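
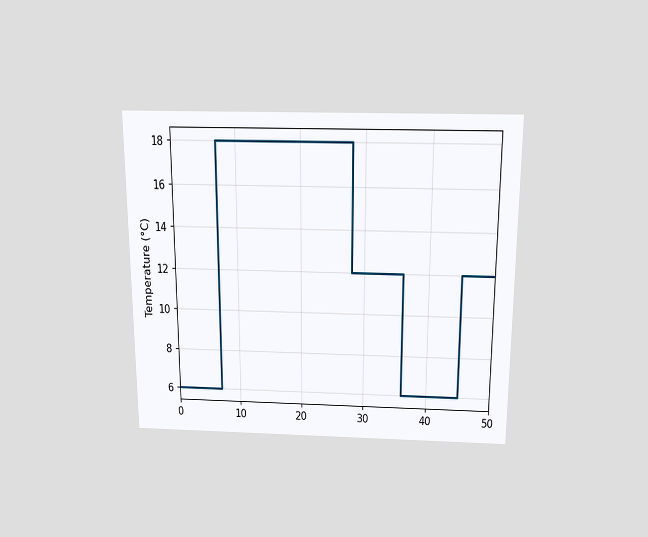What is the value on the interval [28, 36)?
12°C

The chart is viewed slightly from above. On [28, 36) the step sits at 12°C.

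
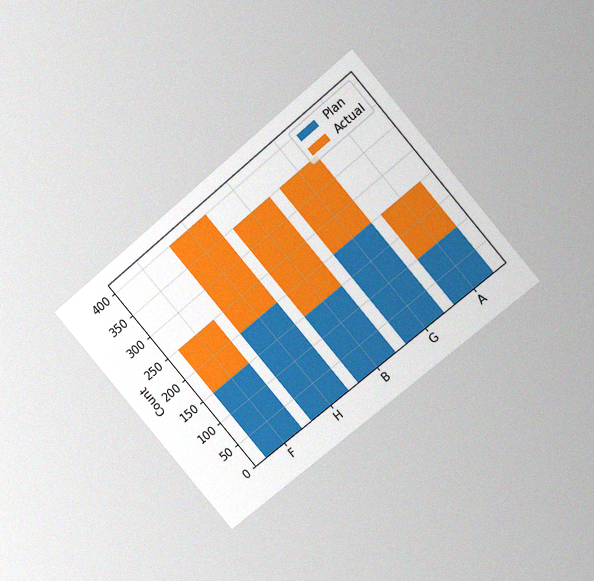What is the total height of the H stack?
The chart is tilted about 40° counter-clockwise and viewed at a slight angle, with some photo noise. The H stack's top reaches 400 on the y-axis.

400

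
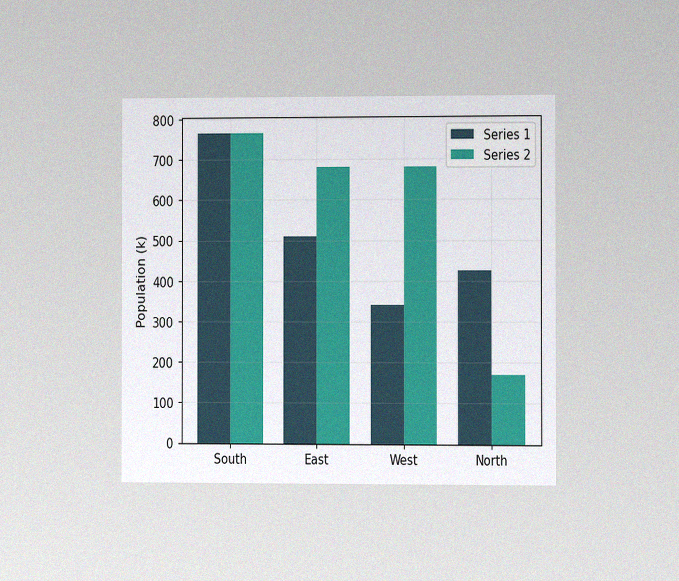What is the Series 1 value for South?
The chart is viewed at a slight angle, with some photo noise. The Series 1 bar at South reaches 765k on the y-axis.

765k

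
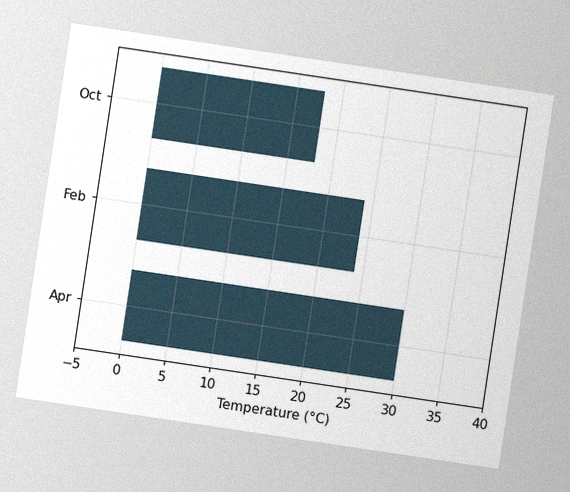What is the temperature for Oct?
18°C

The chart is tilted about 8° clockwise, with some photo noise. Reading along the chart's x-axis, the Oct bar reaches 18°C.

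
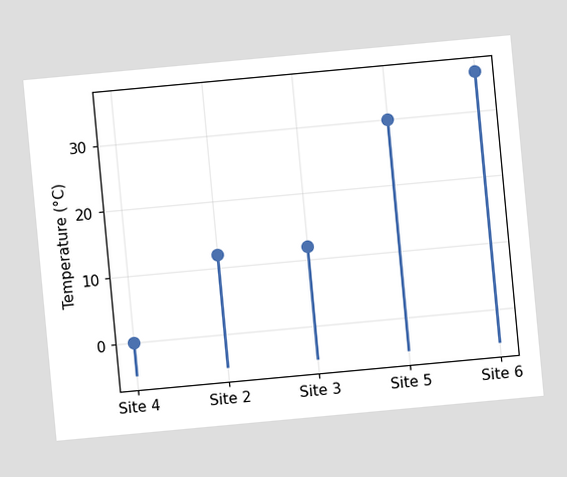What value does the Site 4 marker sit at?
0°C

The chart is tilted about 5° counter-clockwise. The Site 4 marker sits at 0°C.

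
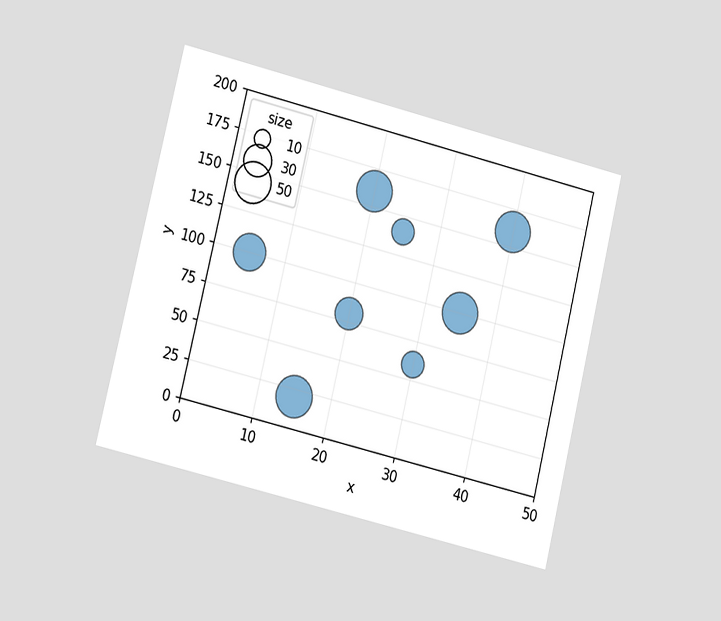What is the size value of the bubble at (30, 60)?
20

The chart is tilted about 14° clockwise and viewed at a slight angle. Matching the bubble at (30, 60) against the size legend gives 20.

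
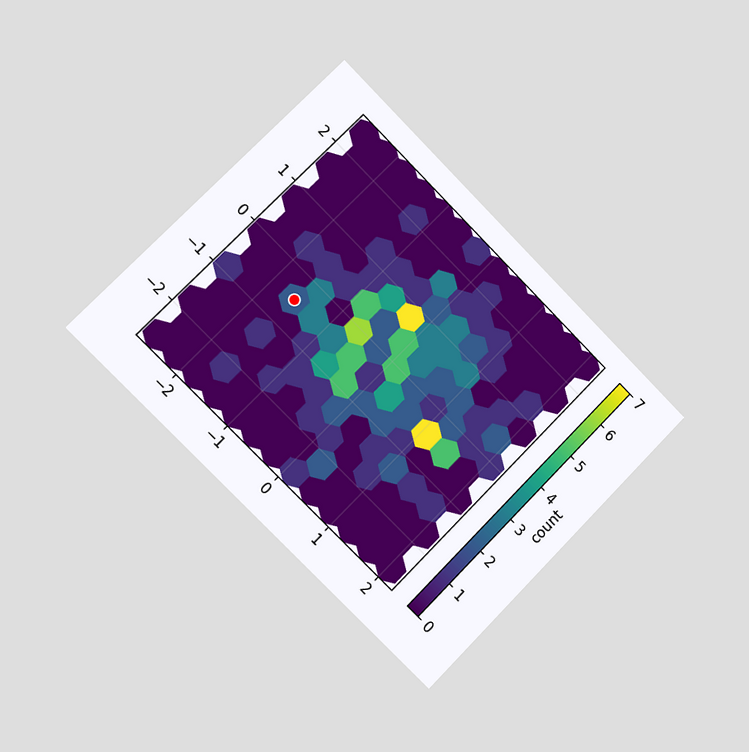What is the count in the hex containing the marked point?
The chart is tilted about 45° clockwise and viewed slightly from the left. The marked hex reads 2 on the colorbar.

2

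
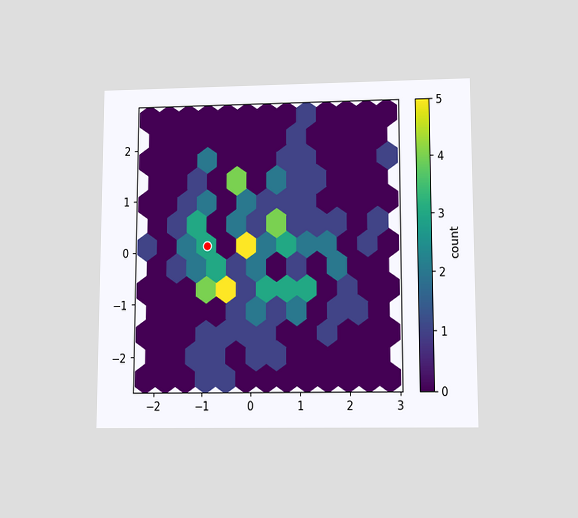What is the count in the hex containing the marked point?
The chart is viewed slightly from below. The marked hex reads 3 on the colorbar.

3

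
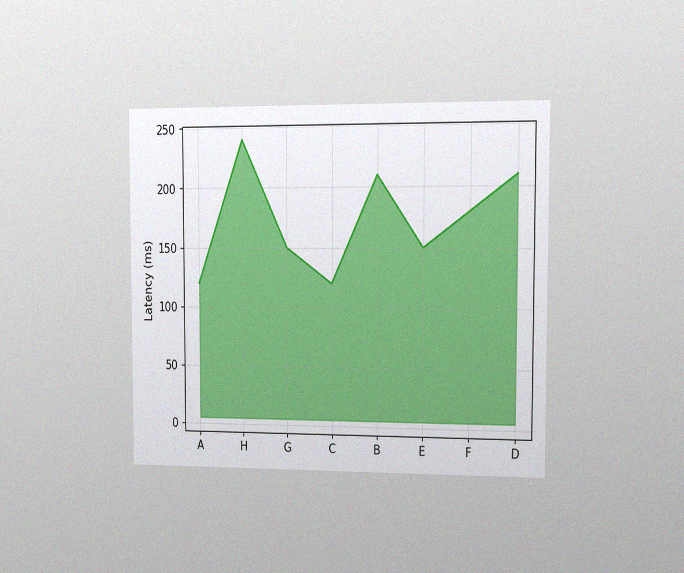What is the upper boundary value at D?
The chart is viewed slightly from the right, with some photo noise. At D the upper boundary is at 210ms.

210ms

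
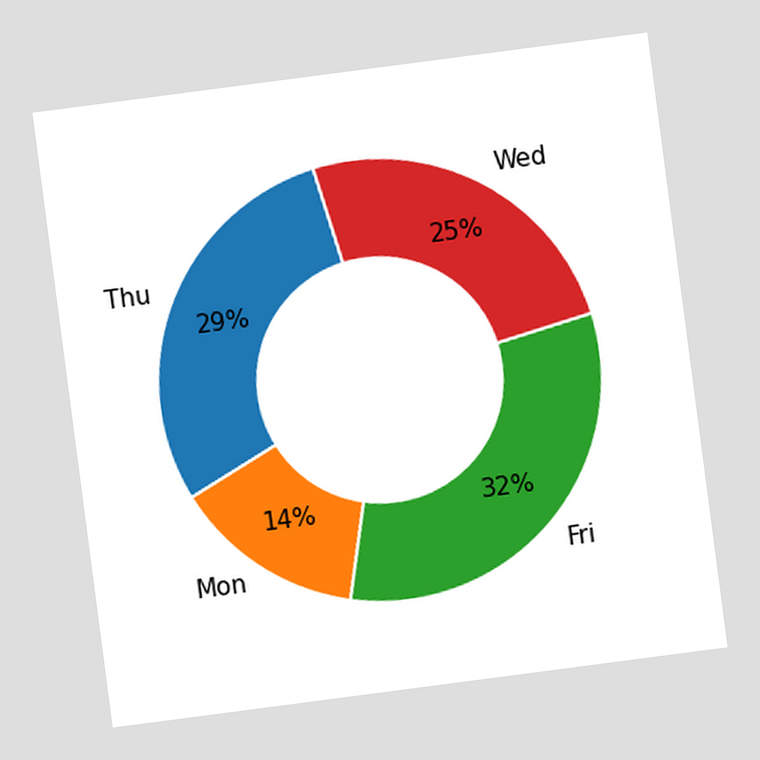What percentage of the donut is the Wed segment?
The chart is tilted about 7° counter-clockwise. The Wed segment takes up 25% of the ring.

25%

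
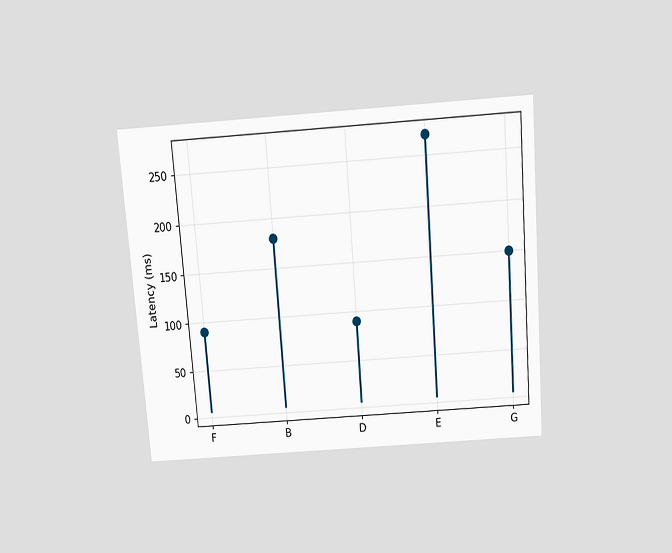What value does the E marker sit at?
270ms

The chart is tilted about 4° counter-clockwise and viewed slightly from above. The E marker sits at 270ms.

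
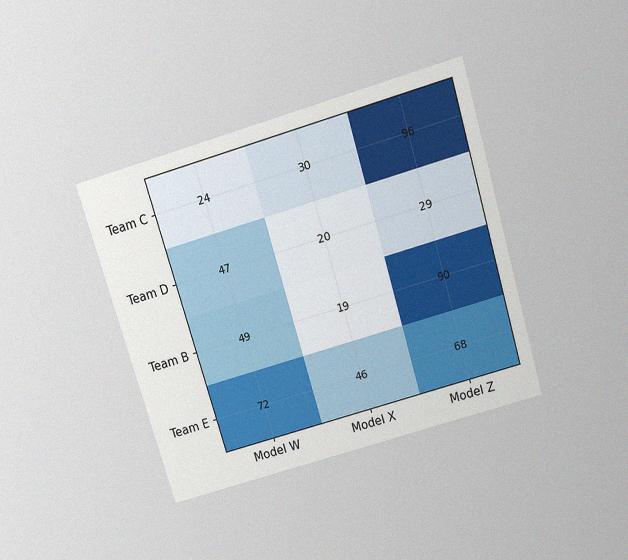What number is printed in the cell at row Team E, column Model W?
The chart is tilted about 17° counter-clockwise and viewed slightly from above, with some photo noise. The (Team E, Model W) cell reads 72.

72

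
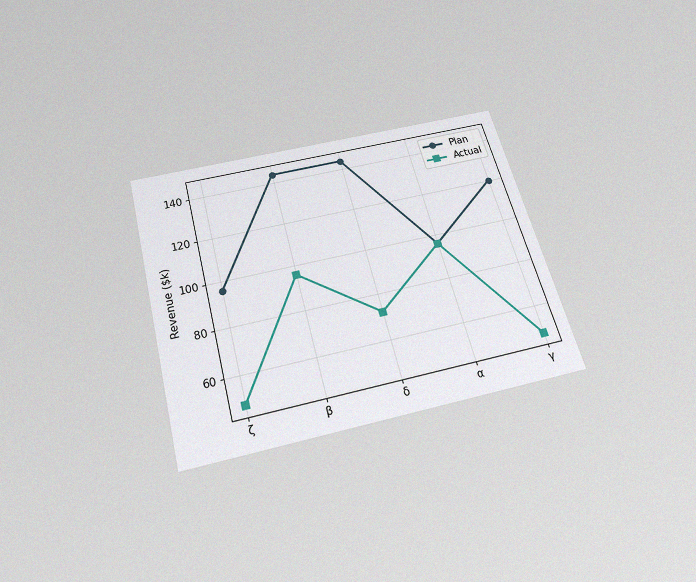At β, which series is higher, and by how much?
Plan, by $48k

The chart is tilted about 15° counter-clockwise and viewed slightly from below, with some photo noise. At β, Plan sits above the other line by $48k.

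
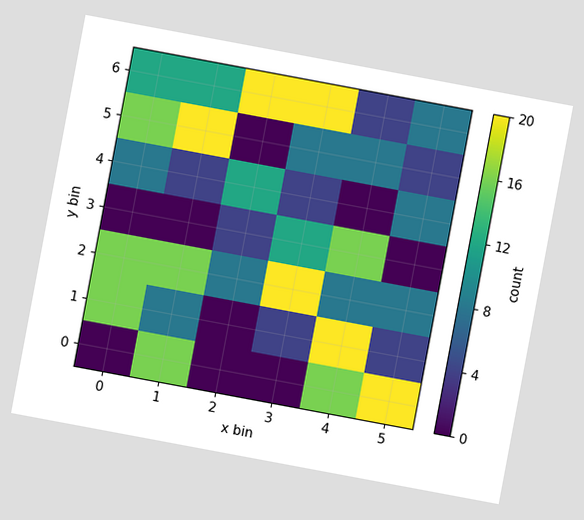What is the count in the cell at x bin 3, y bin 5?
The chart is tilted about 11° clockwise. Matching the cell (3, 5) against the colorbar gives 8.

8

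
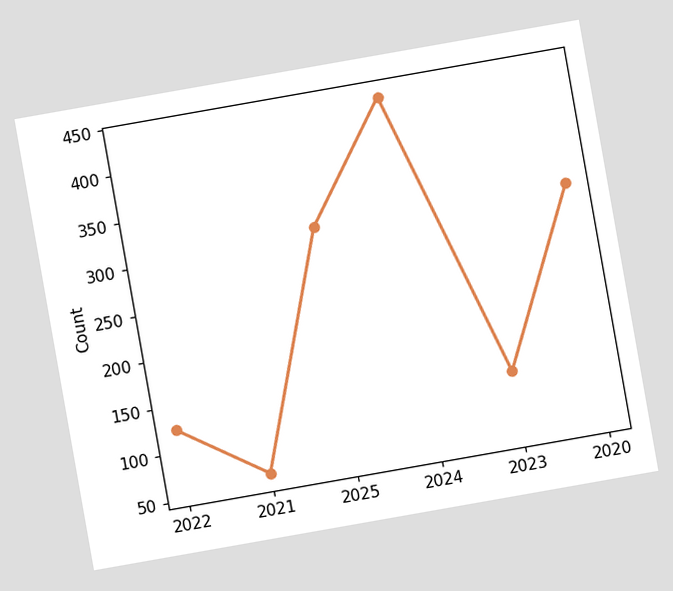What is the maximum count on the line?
The chart is tilted about 10° counter-clockwise. The highest point is at 2024, and reading across to the y-axis gives 434.

434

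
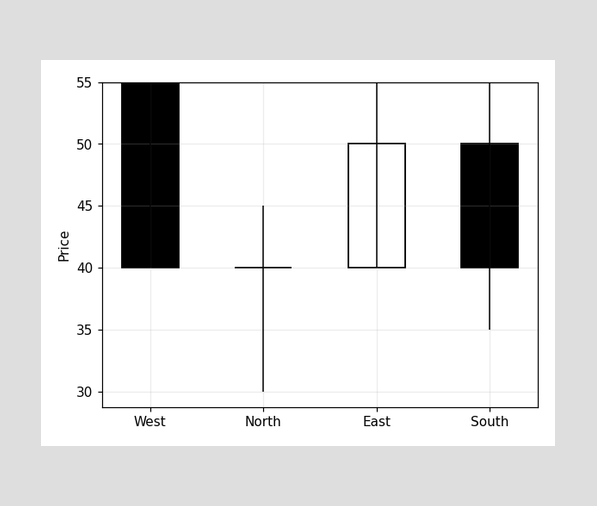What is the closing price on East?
The East candle closes at 50.

50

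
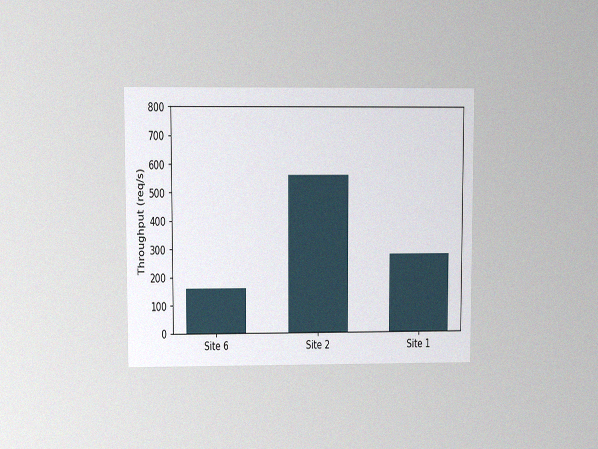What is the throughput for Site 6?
160req/s

The chart is viewed at a slight angle, with some photo noise. Reading along the chart's y-axis, the Site 6 bar reaches 160req/s.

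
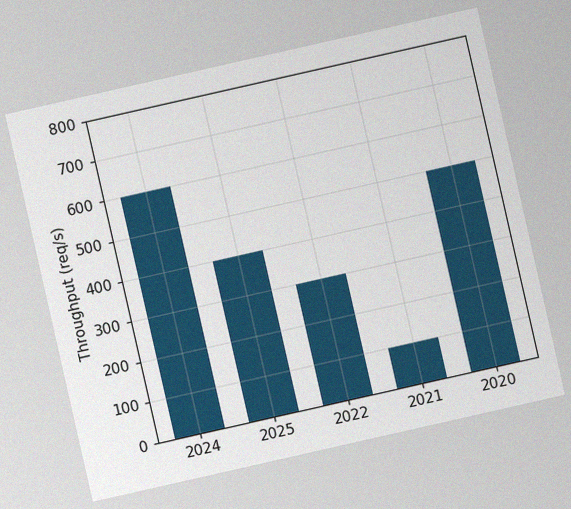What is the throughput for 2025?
400req/s

The chart is tilted about 13° counter-clockwise, with some photo noise. Reading along the chart's y-axis, the 2025 bar reaches 400req/s.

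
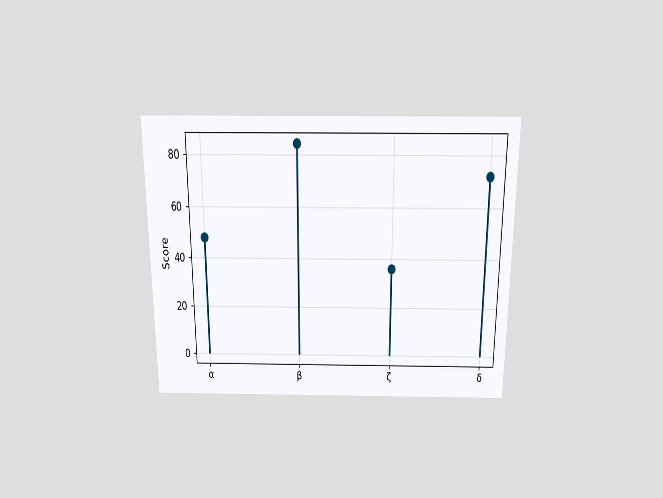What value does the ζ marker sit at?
36

The chart is viewed slightly from above. The ζ marker sits at 36.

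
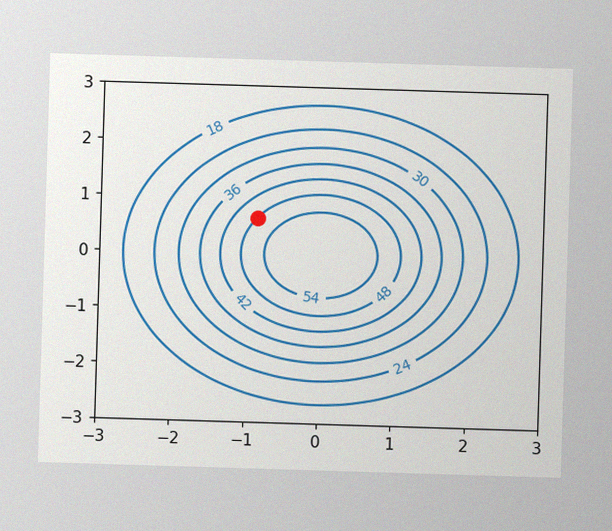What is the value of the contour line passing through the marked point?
48

The image has some photo noise and uneven lighting. The marked point sits on the contour labelled 48.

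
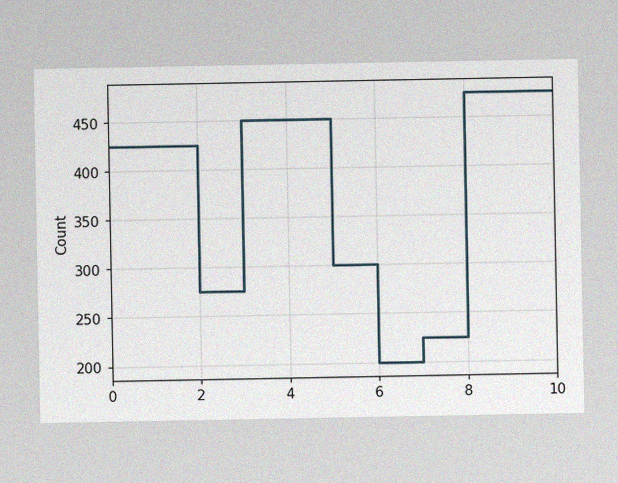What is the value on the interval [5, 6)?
300

The image has some photo noise and uneven lighting. On [5, 6) the step sits at 300.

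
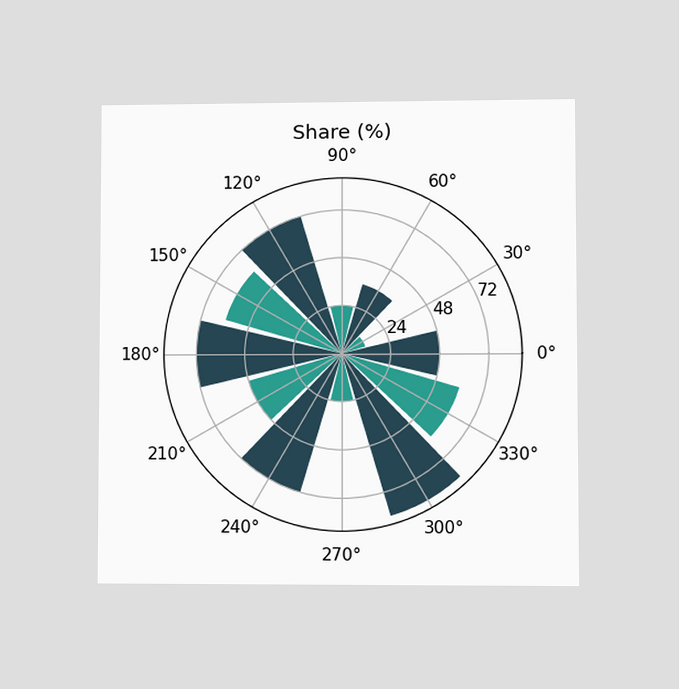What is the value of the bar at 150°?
The chart is viewed at a slight angle. The bar at 150° reaches 60% on the radial axis.

60%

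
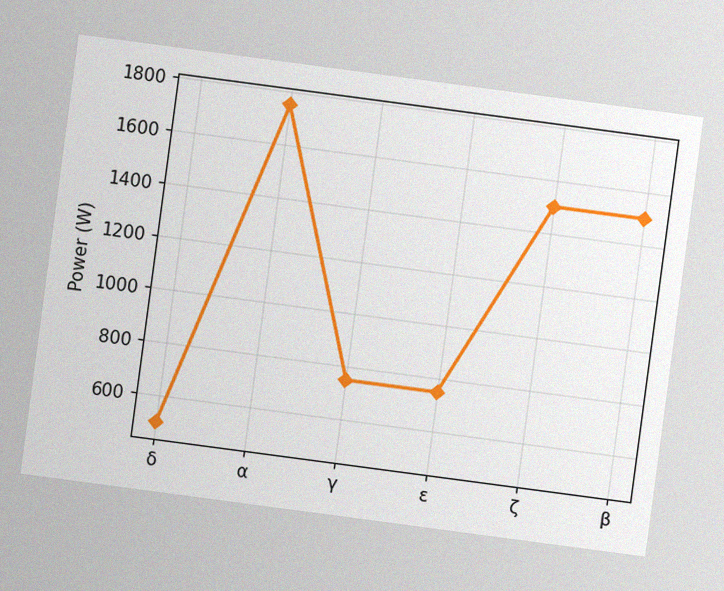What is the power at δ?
500W

The chart is tilted about 8° clockwise, with some photo noise. At δ, the line is at 500W.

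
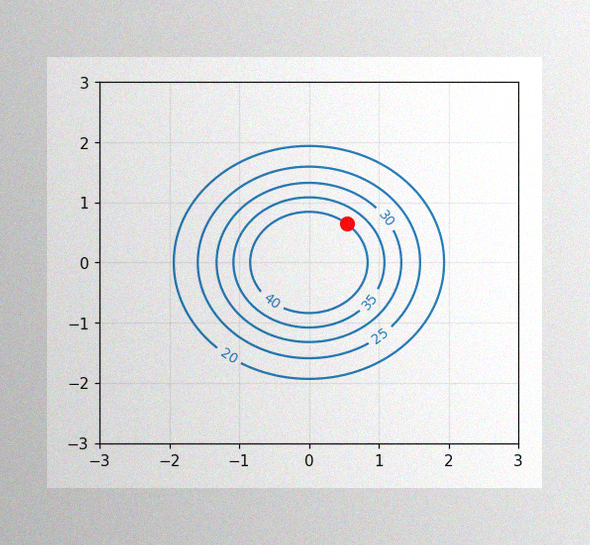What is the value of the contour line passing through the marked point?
The image has some photo noise and uneven lighting. The marked point sits on the contour labelled 40.

40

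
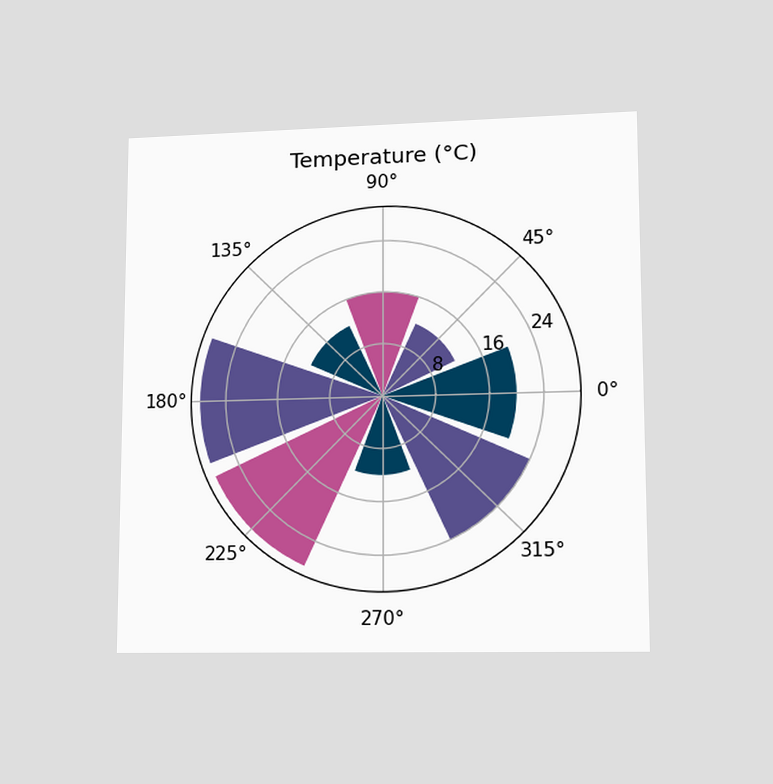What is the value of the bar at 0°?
The chart is viewed at a slight angle. The bar at 0° reaches 20°C on the radial axis.

20°C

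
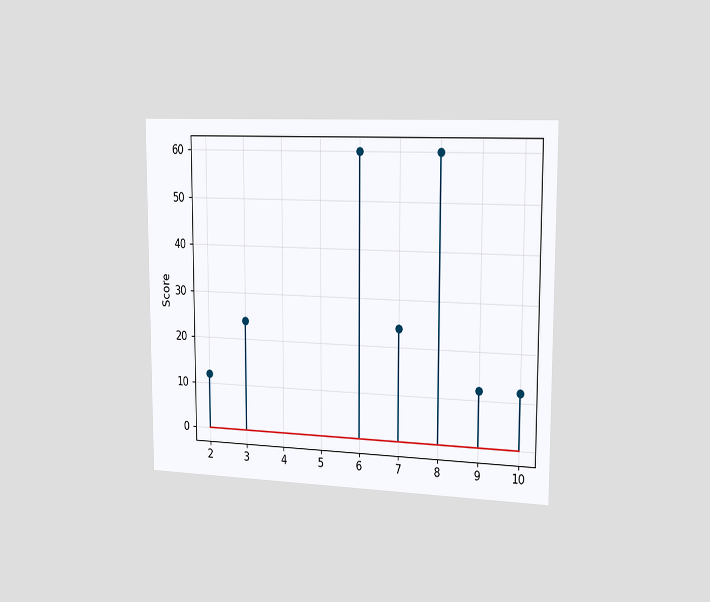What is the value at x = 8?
The chart is viewed slightly from the right. The stem at x=8 reaches 60.

60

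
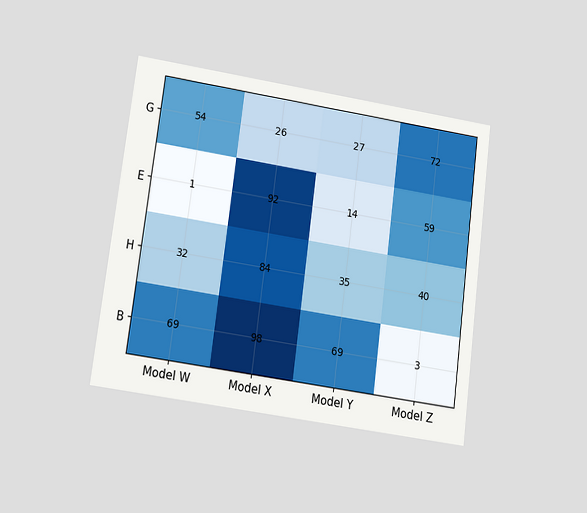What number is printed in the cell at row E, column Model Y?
The chart is tilted about 7° clockwise and viewed at a slight angle. The (E, Model Y) cell reads 14.

14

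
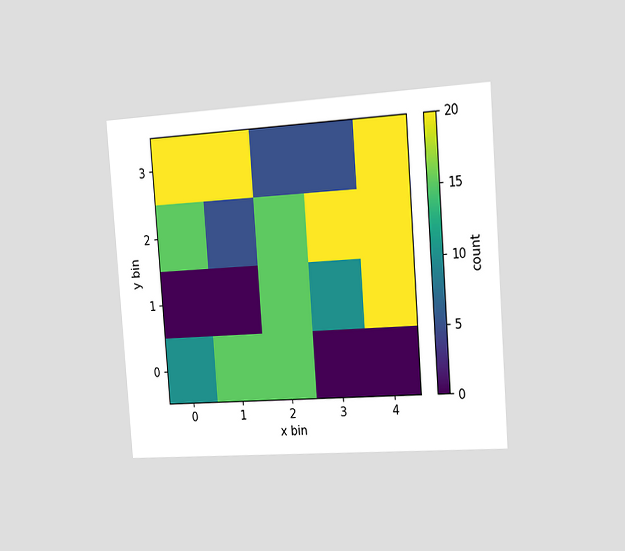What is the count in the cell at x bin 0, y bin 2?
The chart is tilted about 4° counter-clockwise and viewed slightly from the right. Matching the cell (0, 2) against the colorbar gives 15.

15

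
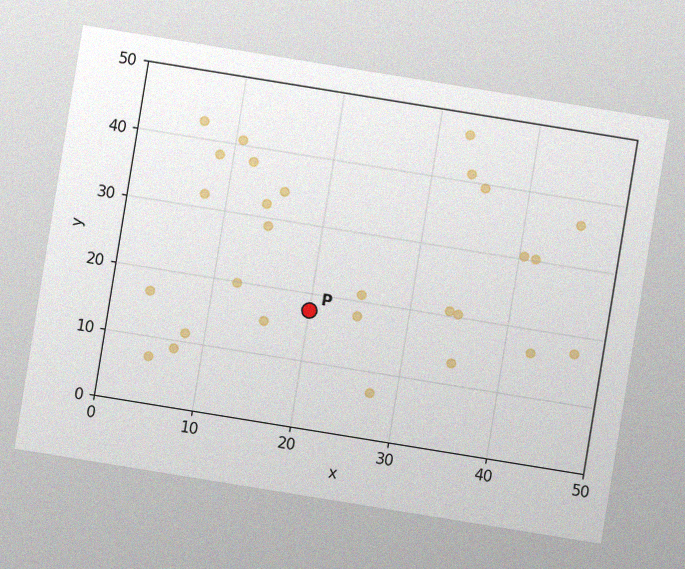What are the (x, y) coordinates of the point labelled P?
(20, 17.5)

The chart is tilted about 9° clockwise, with some photo noise. Following the gridlines from P to each axis, P sits at (20, 17.5).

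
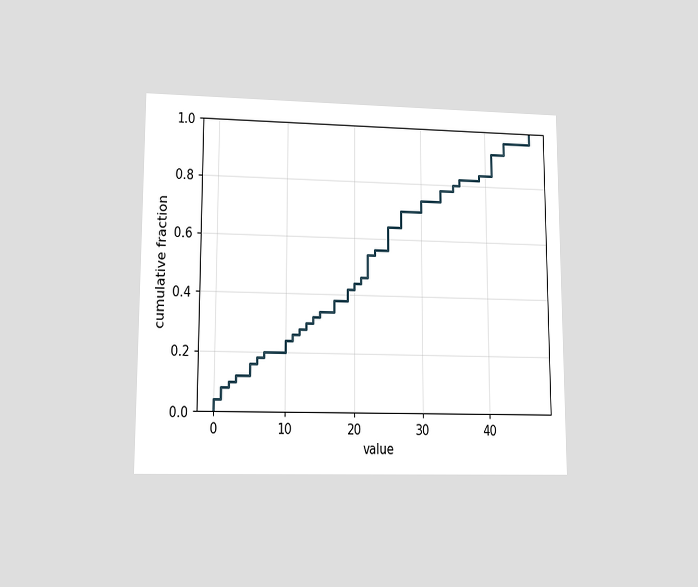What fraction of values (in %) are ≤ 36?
82%

The chart is viewed at a slight angle. At x=36 the ECDF step is at 82%.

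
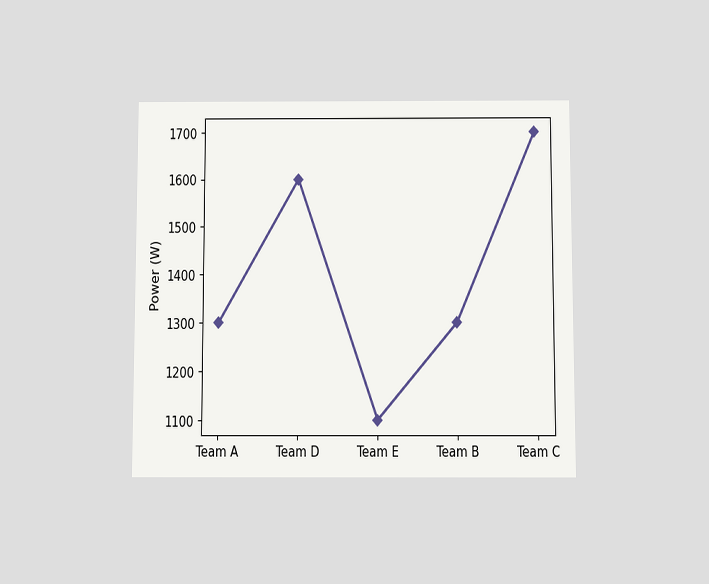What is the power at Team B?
The chart is viewed slightly from below. At Team B, the line is at 1300W.

1300W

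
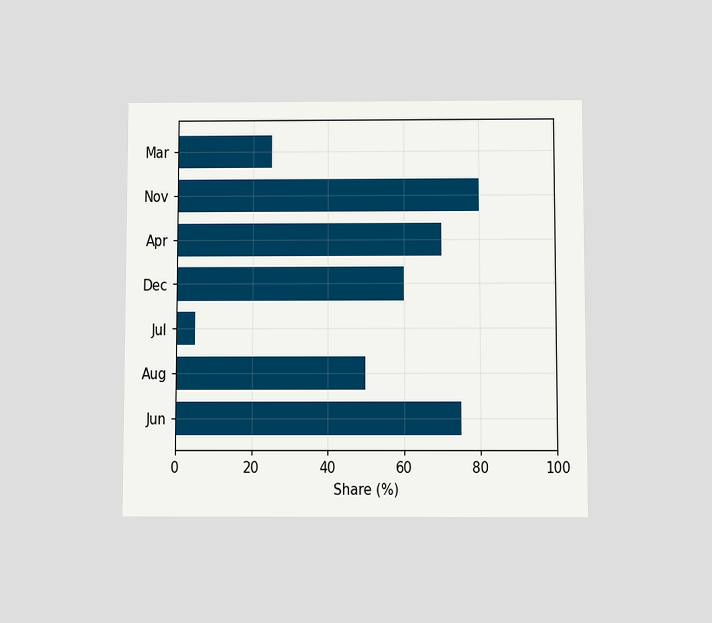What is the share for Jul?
5%

The chart is viewed slightly from below. Reading along the chart's x-axis, the Jul bar reaches 5%.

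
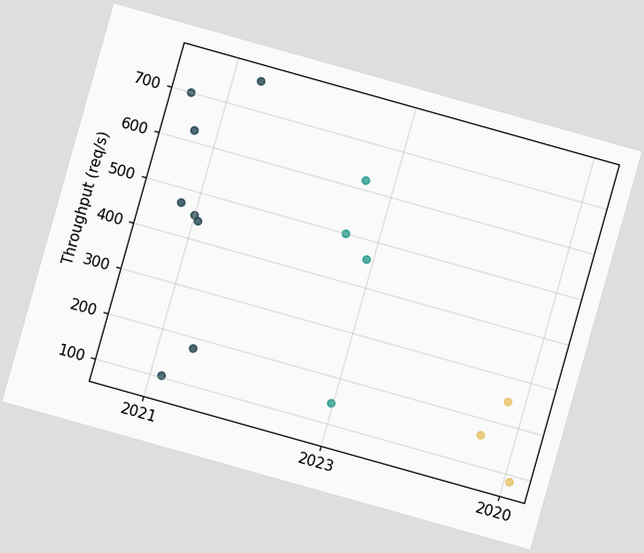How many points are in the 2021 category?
8

The chart is tilted about 16° clockwise. Counting the markers in the 2021 column gives 8.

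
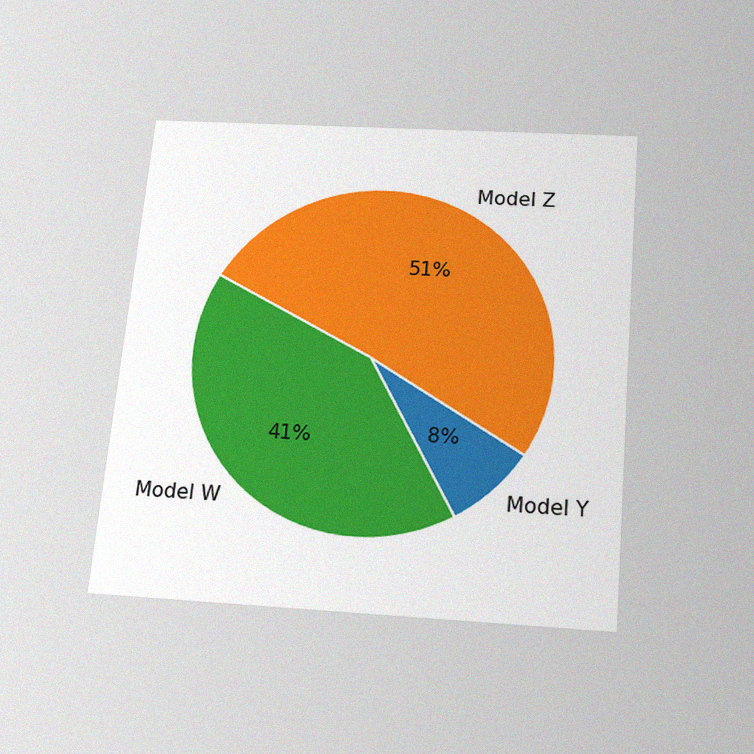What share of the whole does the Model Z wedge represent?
The chart is tilted about 5° clockwise and viewed slightly from below, with some photo noise. The Model Z slice takes up 51% of the pie.

51%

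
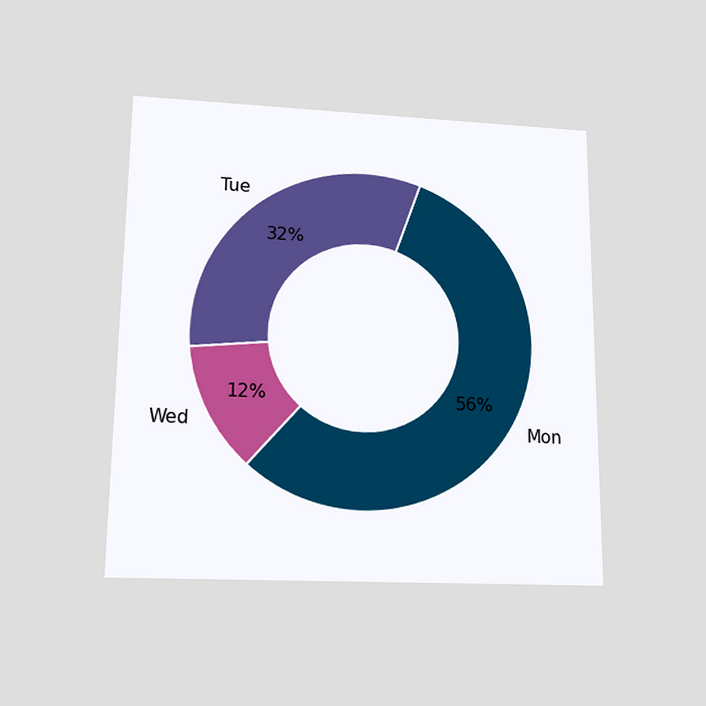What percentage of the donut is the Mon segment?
56%

The chart is viewed slightly from below. The Mon segment takes up 56% of the ring.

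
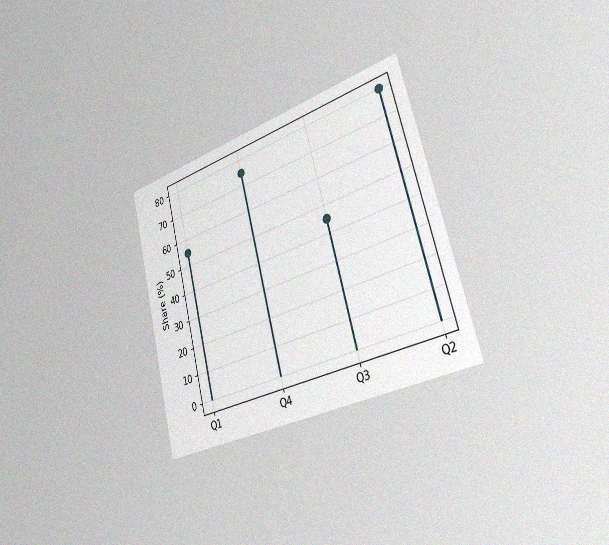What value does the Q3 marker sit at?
45%

The chart is tilted about 14° counter-clockwise and viewed slightly from the right, with some photo noise. The Q3 marker sits at 45%.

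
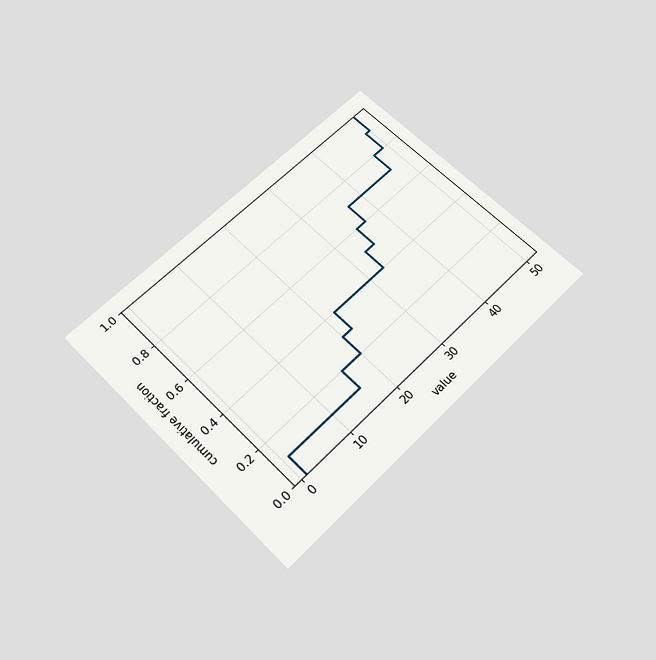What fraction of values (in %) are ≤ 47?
80%

The chart is tilted about 45° counter-clockwise and viewed slightly from below. At x=47 the ECDF step is at 80%.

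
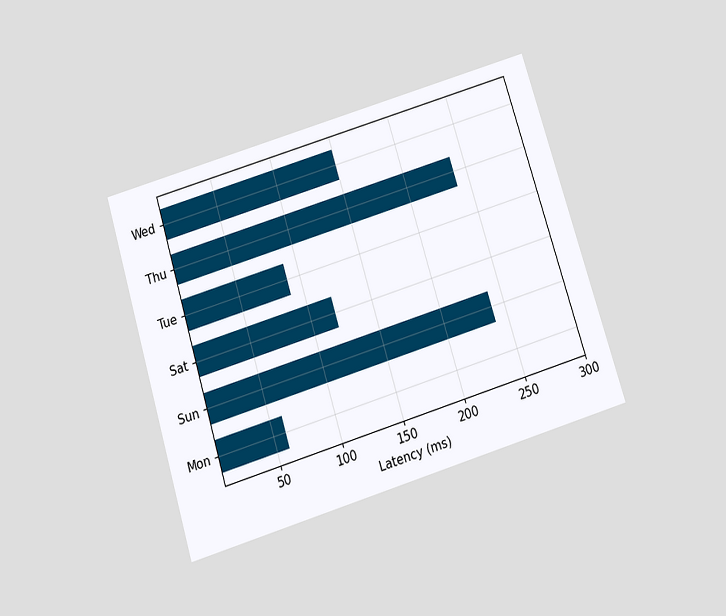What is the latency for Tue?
90ms

The chart is tilted about 17° counter-clockwise and viewed slightly from below. Reading along the chart's x-axis, the Tue bar reaches 90ms.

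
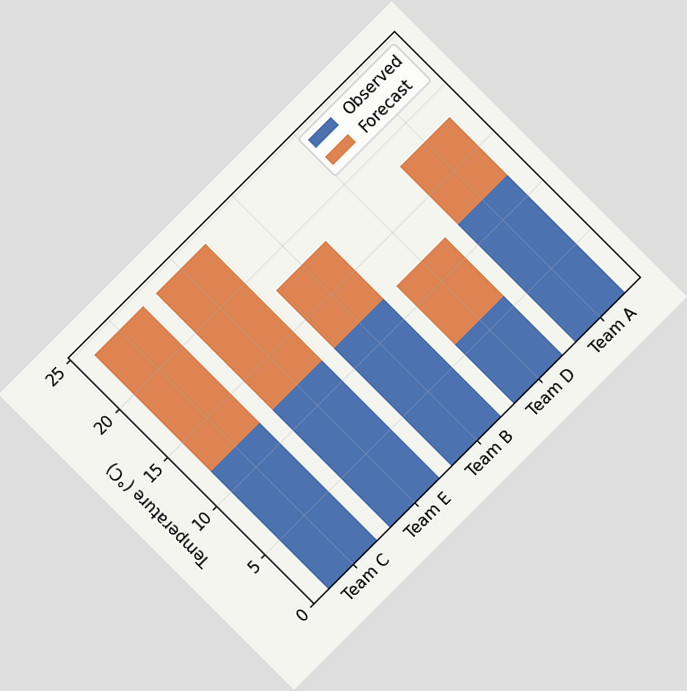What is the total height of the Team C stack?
The chart is tilted about 45° counter-clockwise. The Team C stack's top reaches 24°C on the y-axis.

24°C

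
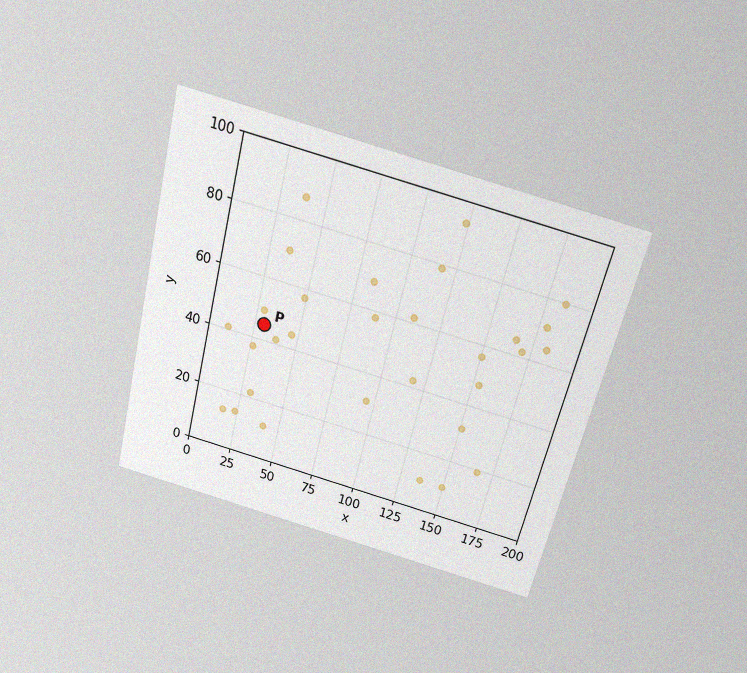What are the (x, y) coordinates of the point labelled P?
The chart is tilted about 14° clockwise and viewed slightly from above, with some photo noise. Following the gridlines from P to each axis, P sits at (30, 45).

(30, 45)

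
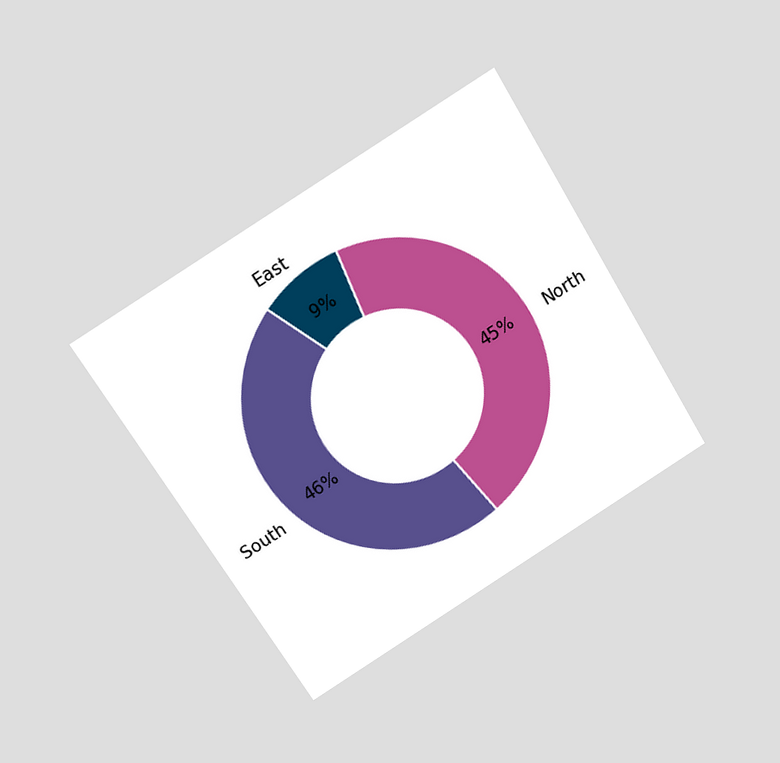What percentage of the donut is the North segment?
The chart is tilted about 32° counter-clockwise and viewed slightly from above. The North segment takes up 45% of the ring.

45%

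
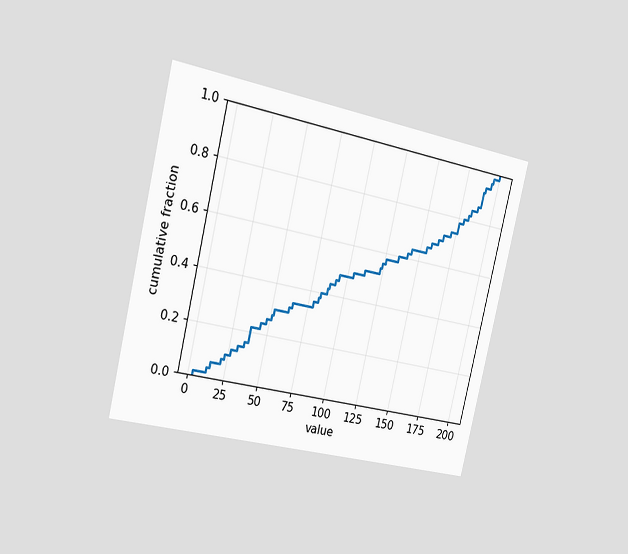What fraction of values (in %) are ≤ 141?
62%

The chart is tilted about 13° clockwise and viewed slightly from the left. At x=141 the ECDF step is at 62%.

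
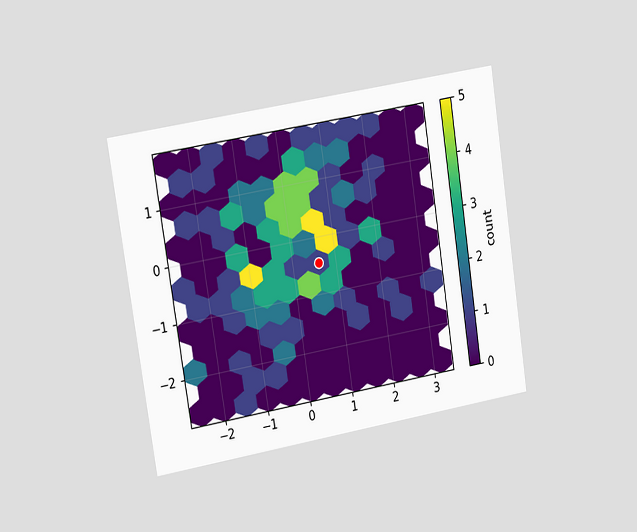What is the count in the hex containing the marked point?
The chart is tilted about 9° counter-clockwise and viewed slightly from the left. The marked hex reads 1 on the colorbar.

1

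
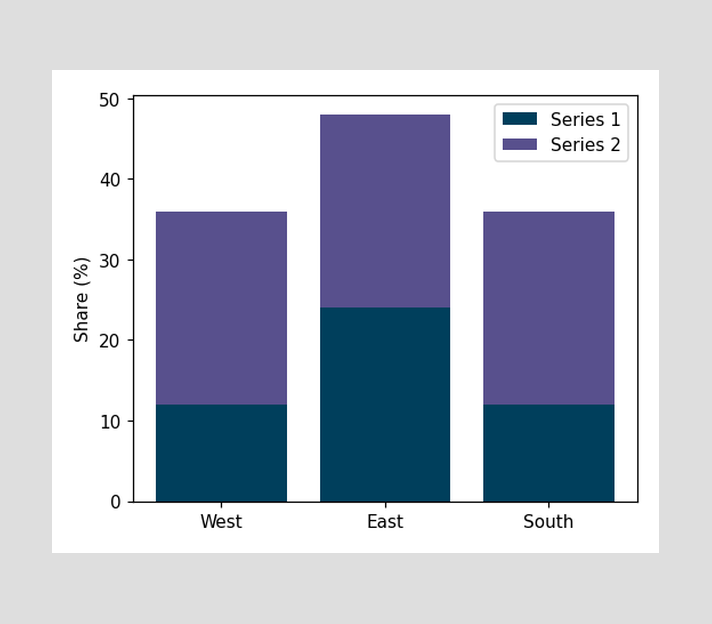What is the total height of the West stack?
36%

The West stack's top reaches 36% on the y-axis.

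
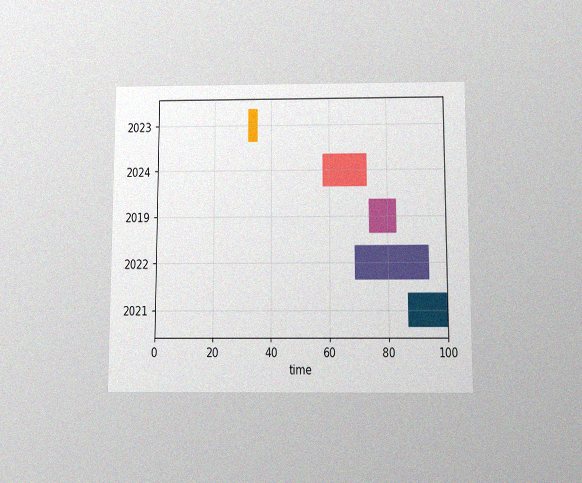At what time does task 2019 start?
74

The chart is viewed slightly from below, with some photo noise. The 2019 bar begins at t=74.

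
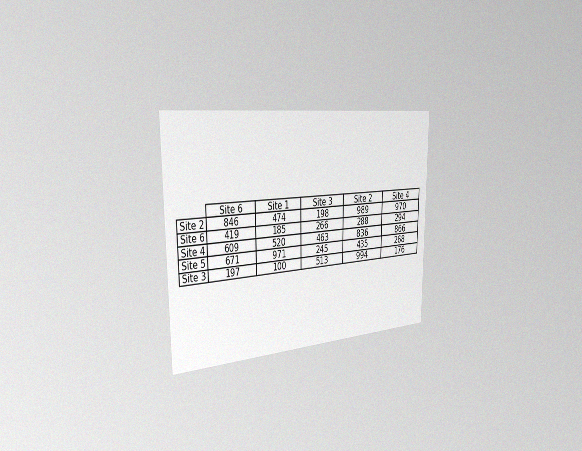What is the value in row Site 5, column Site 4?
268

The chart is viewed slightly from the left, with some photo noise. The (Site 5, Site 4) cell reads 268.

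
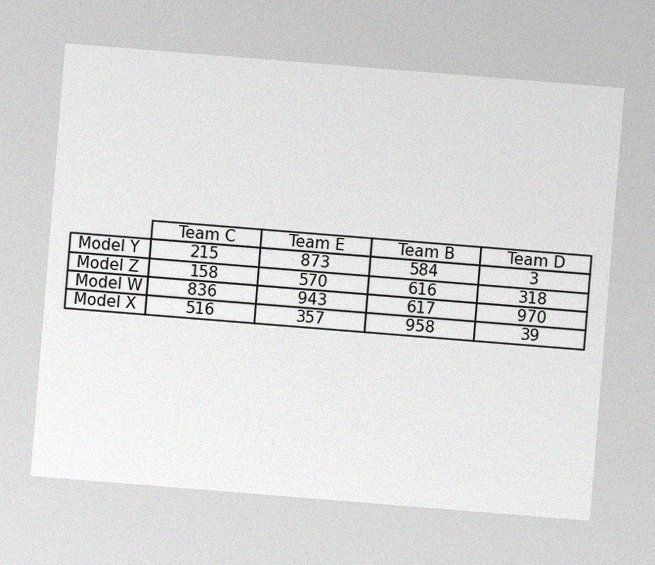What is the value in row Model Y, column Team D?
The chart is tilted about 5° clockwise, with some photo noise. The (Model Y, Team D) cell reads 3.

3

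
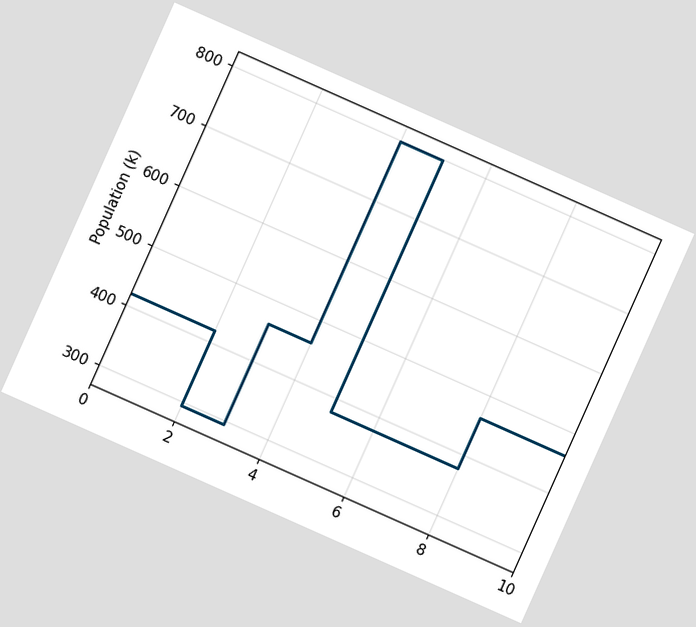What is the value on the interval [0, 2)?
The chart is tilted about 24° clockwise. On [0, 2) the step sits at 420k.

420k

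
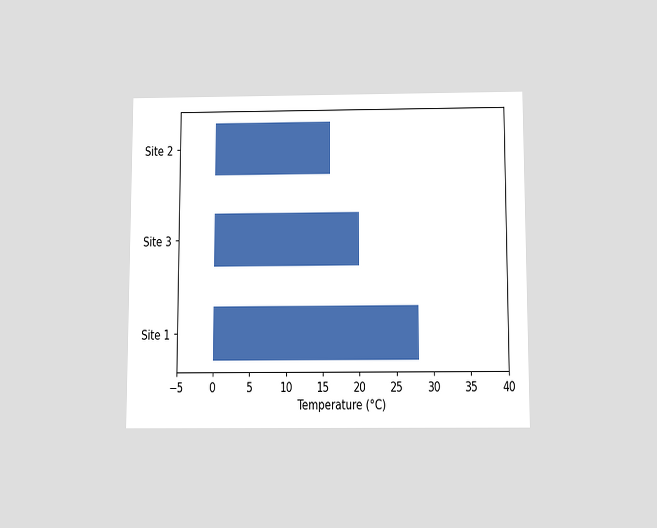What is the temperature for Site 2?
16°C

The chart is viewed slightly from below. Reading along the chart's x-axis, the Site 2 bar reaches 16°C.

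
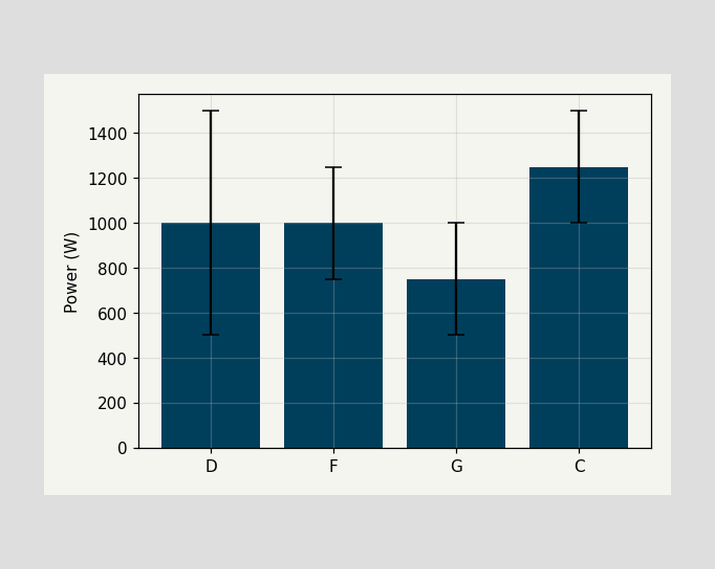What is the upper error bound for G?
The G bar's upper whisker reaches 1000W.

1000W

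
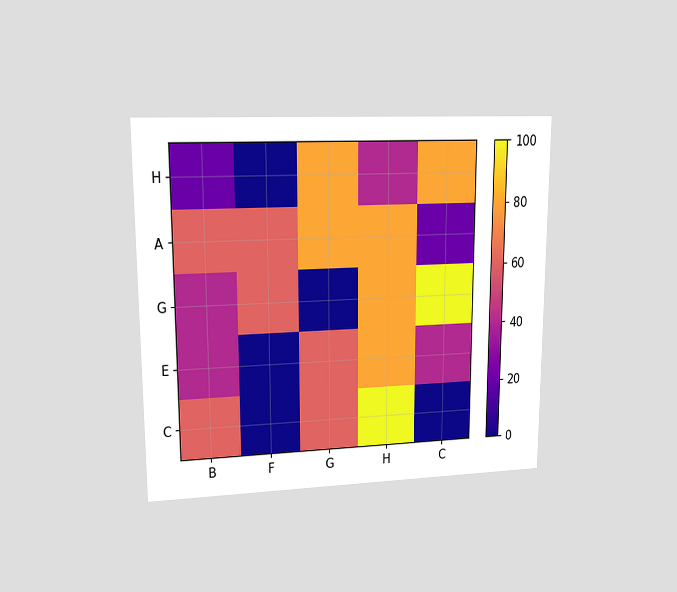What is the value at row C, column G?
60

The chart is viewed at a slight angle. Matching cell (C, G) against the colorbar gives 60.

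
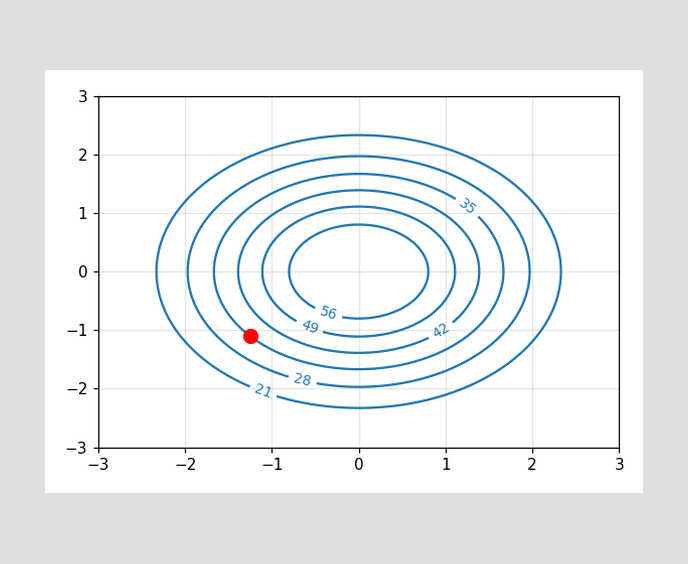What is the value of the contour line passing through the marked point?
The marked point sits on the contour labelled 35.

35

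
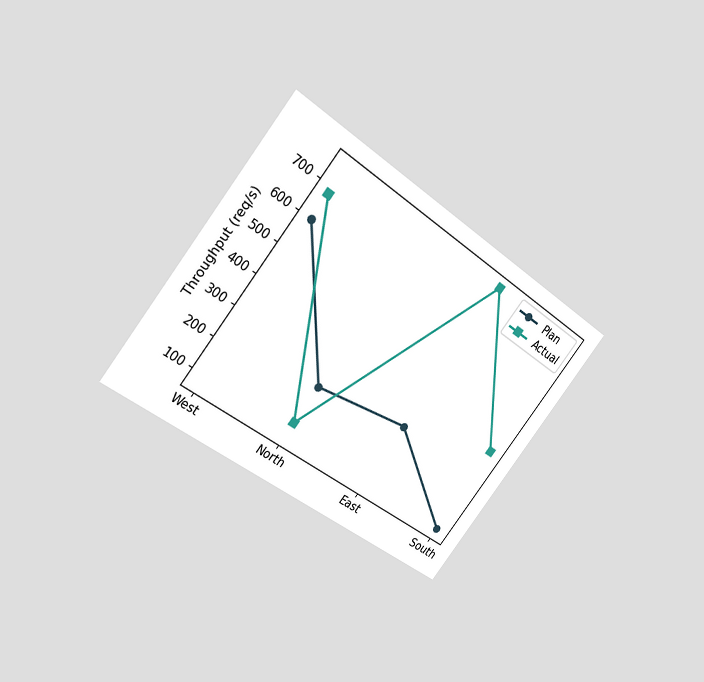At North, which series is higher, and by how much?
The chart is tilted about 38° clockwise and viewed at a slight angle. At North, Plan sits above the other line by 120req/s.

Plan, by 120req/s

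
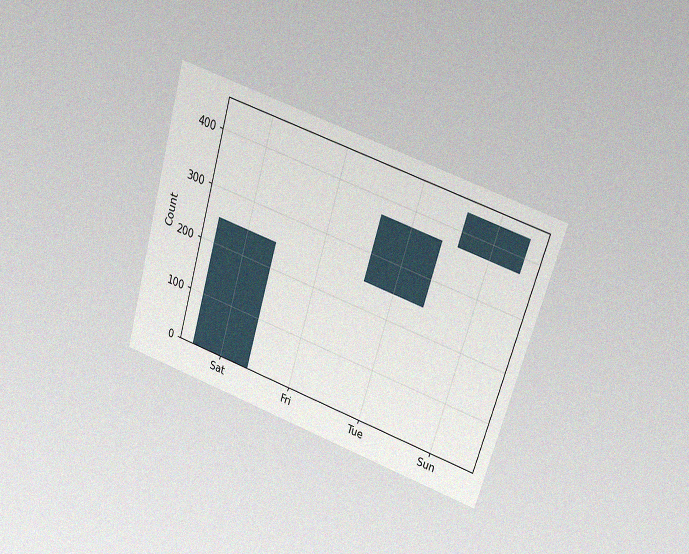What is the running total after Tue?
372

The chart is tilted about 17° clockwise and viewed at a slight angle, with some photo noise. After Tue the running total reaches 372.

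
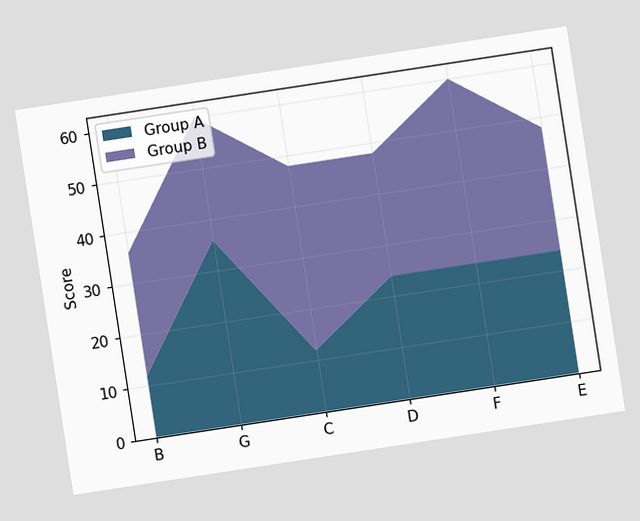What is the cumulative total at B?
36

The chart is tilted about 9° counter-clockwise. The stacked total at B reaches 36.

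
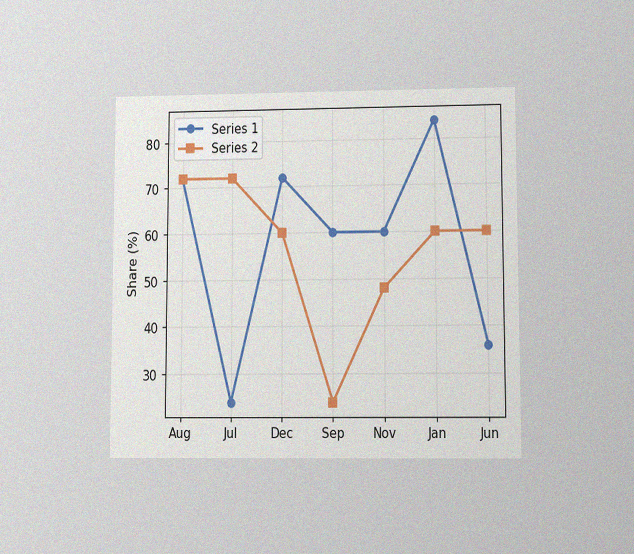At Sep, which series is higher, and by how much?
The chart is viewed at a slight angle, with some photo noise. At Sep, Series 1 sits above the other line by 36%.

Series 1, by 36%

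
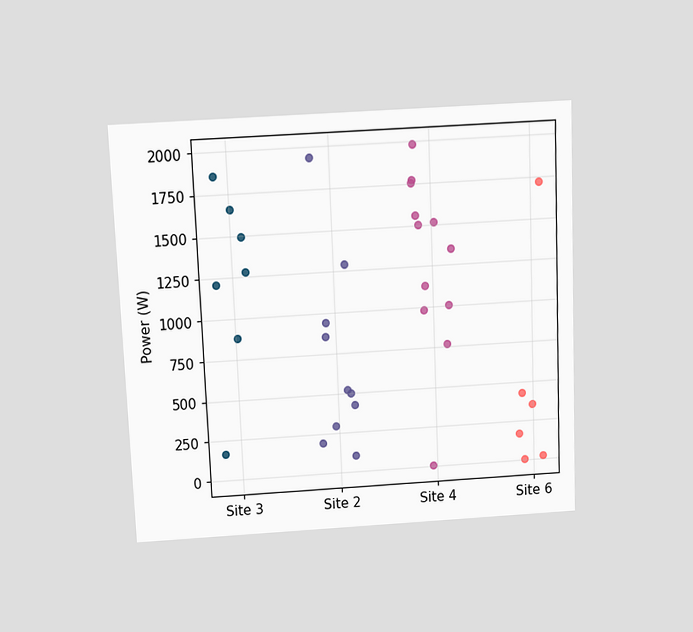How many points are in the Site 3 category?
7

The chart is tilted about 2° counter-clockwise and viewed slightly from above. Counting the markers in the Site 3 column gives 7.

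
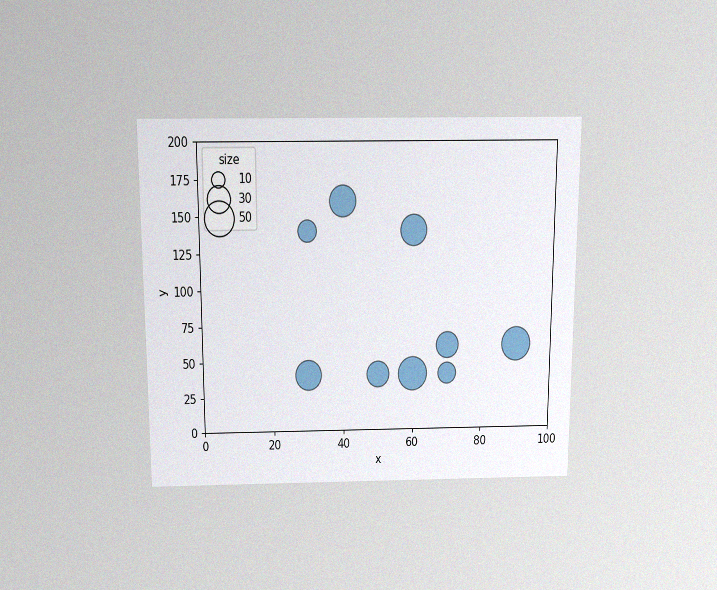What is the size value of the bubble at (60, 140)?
The chart is viewed slightly from above, with some photo noise. Matching the bubble at (60, 140) against the size legend gives 40.

40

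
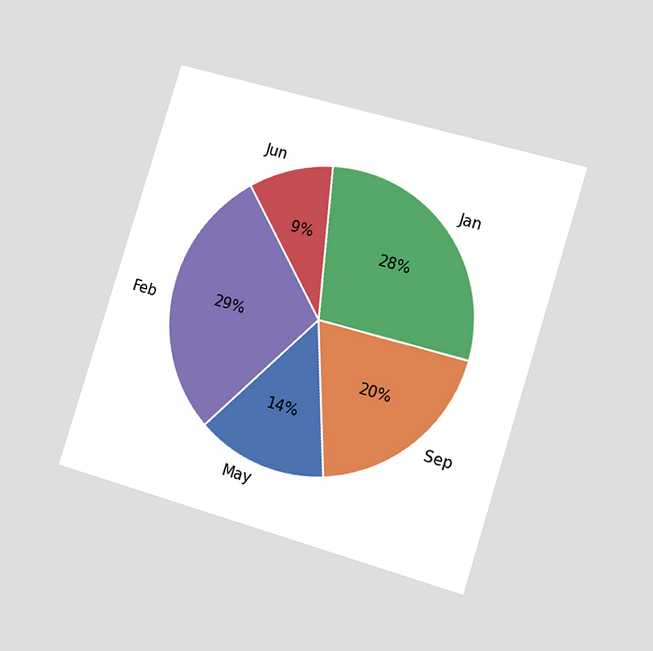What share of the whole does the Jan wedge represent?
28%

The chart is tilted about 17° clockwise and viewed slightly from the right. The Jan slice takes up 28% of the pie.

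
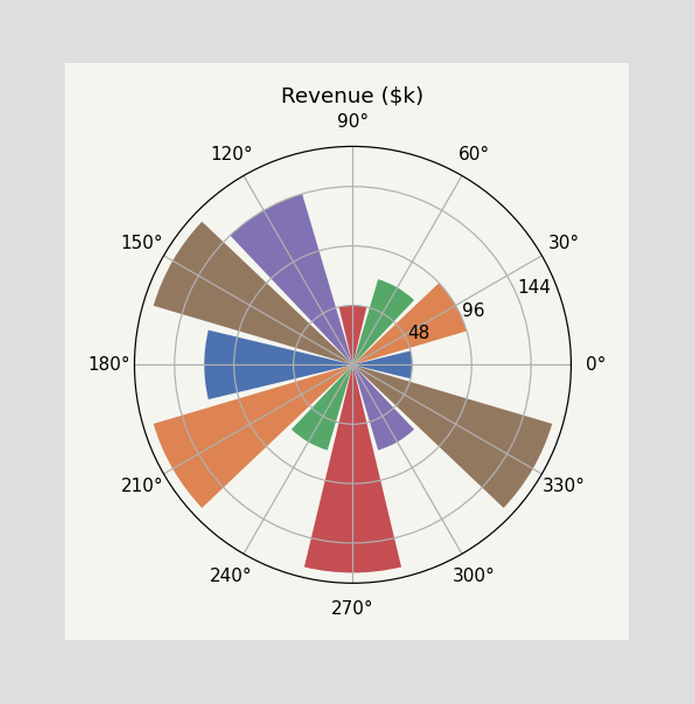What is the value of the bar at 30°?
$96k

The bar at 30° reaches $96k on the radial axis.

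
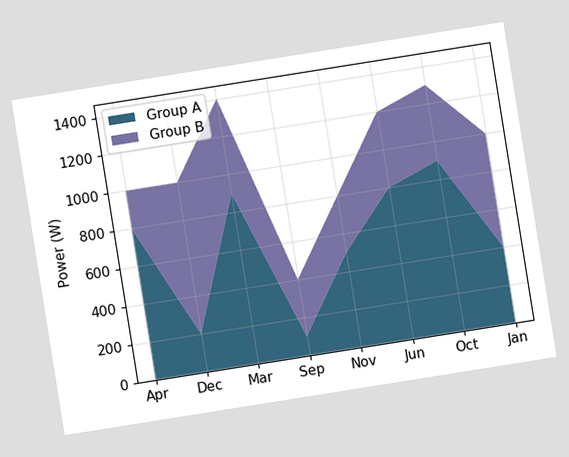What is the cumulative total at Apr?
1000W

The chart is tilted about 9° counter-clockwise. The stacked total at Apr reaches 1000W.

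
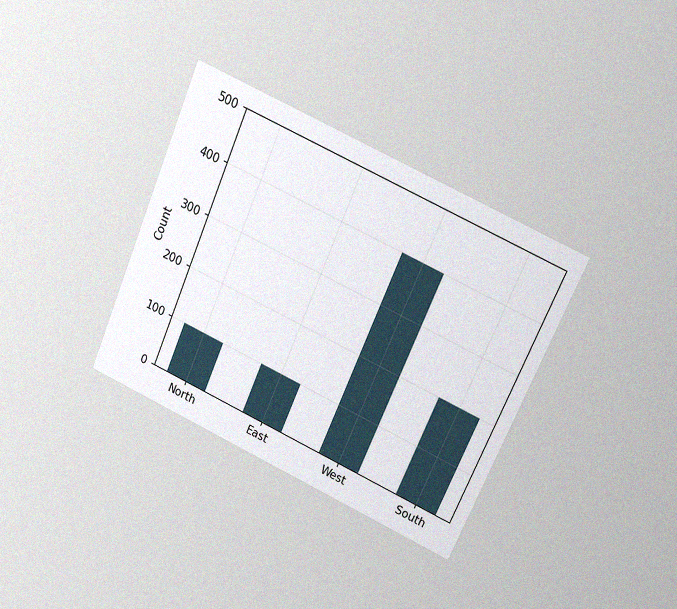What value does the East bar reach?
100

The chart is tilted about 24° clockwise and viewed at a slight angle, with some photo noise. Reading along the chart's y-axis, the East bar reaches 100.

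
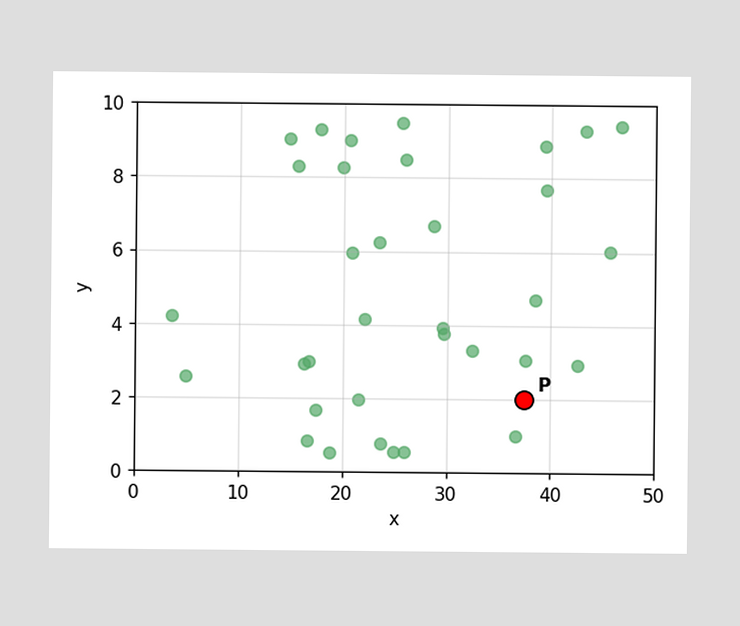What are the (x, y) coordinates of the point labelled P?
(37.5, 2)

Following the gridlines from P to each axis, P sits at (37.5, 2).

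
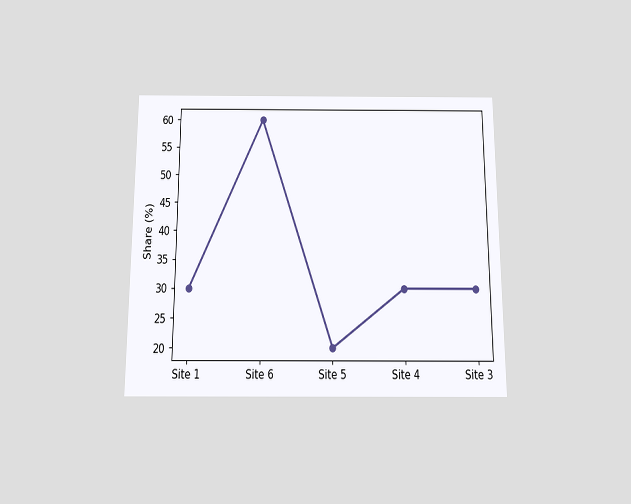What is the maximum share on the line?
60%

The chart is viewed slightly from below. The highest point is at Site 6, and reading across to the y-axis gives 60%.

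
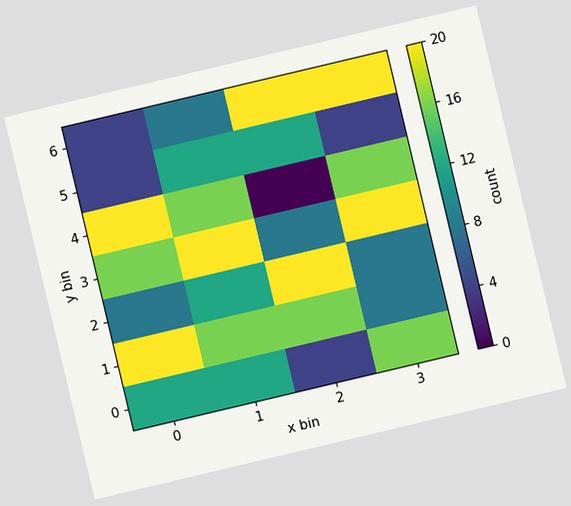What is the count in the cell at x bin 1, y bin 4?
16

The chart is tilted about 13° counter-clockwise. Matching the cell (1, 4) against the colorbar gives 16.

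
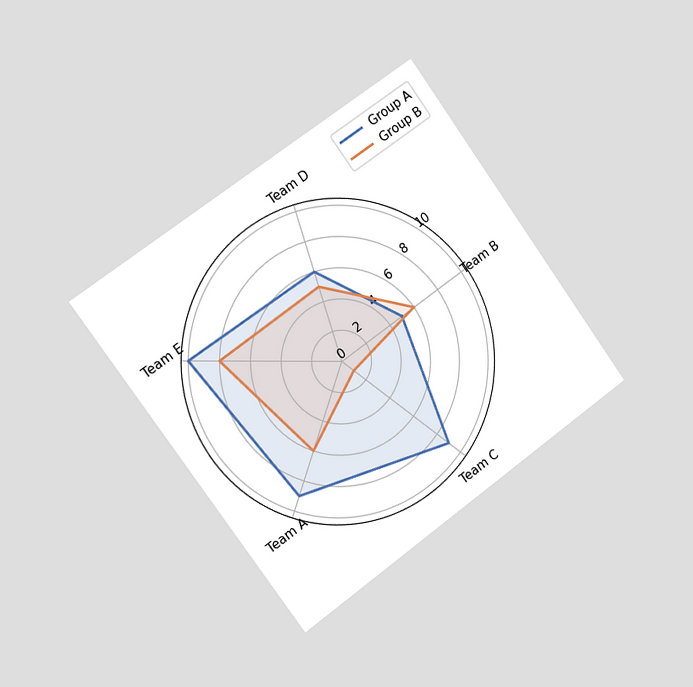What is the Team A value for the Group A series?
The chart is tilted about 36° counter-clockwise and viewed slightly from the left. On the Team A axis, Group A reaches 9.

9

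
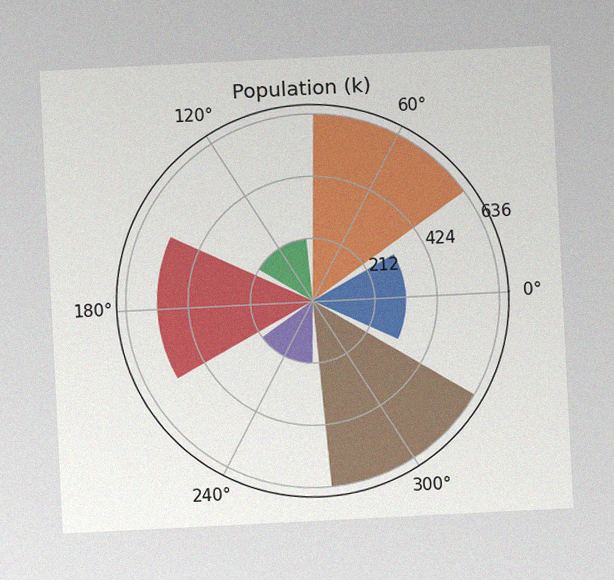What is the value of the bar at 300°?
The chart is tilted about 3° counter-clockwise, with some photo noise. The bar at 300° reaches 636k on the radial axis.

636k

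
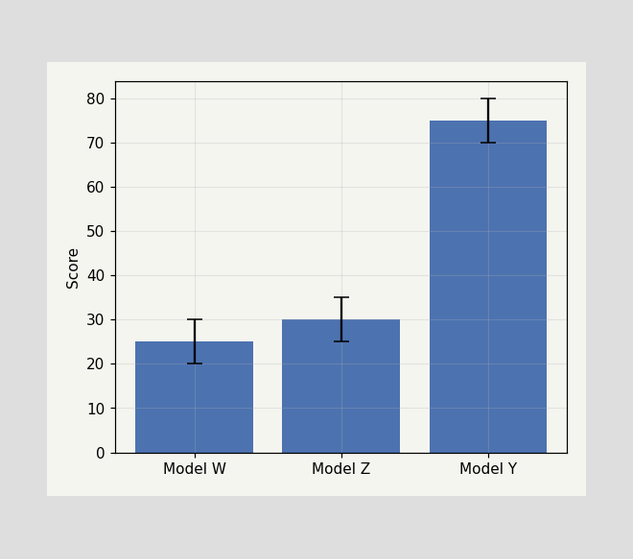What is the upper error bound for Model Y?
The Model Y bar's upper whisker reaches 80.

80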